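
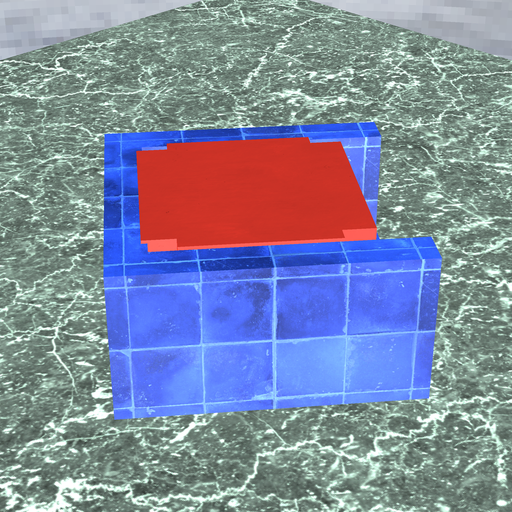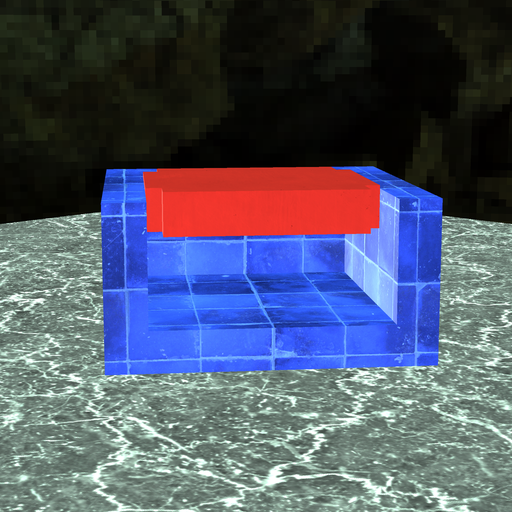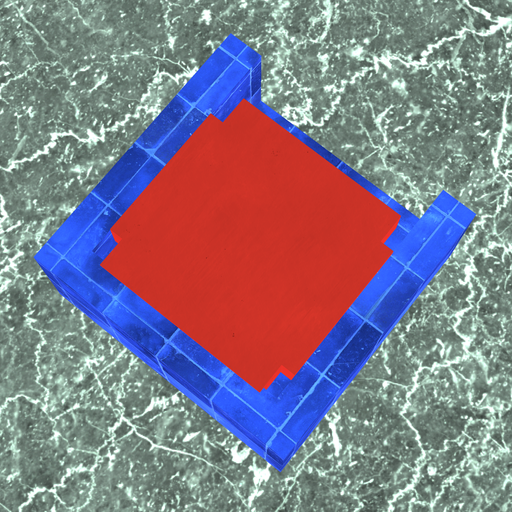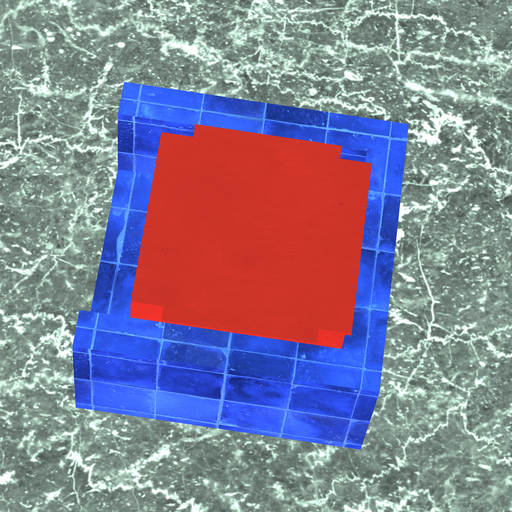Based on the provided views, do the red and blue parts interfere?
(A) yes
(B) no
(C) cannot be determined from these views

(A) yes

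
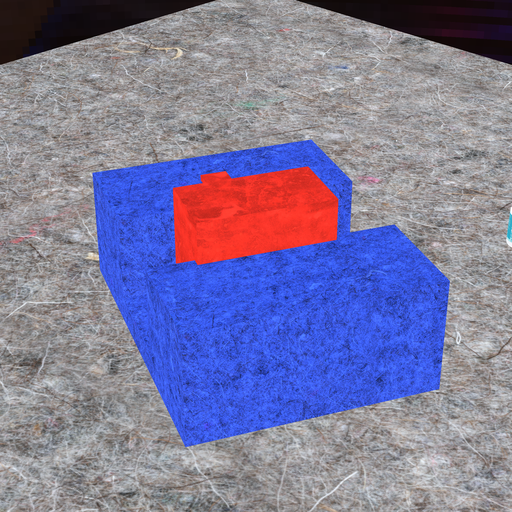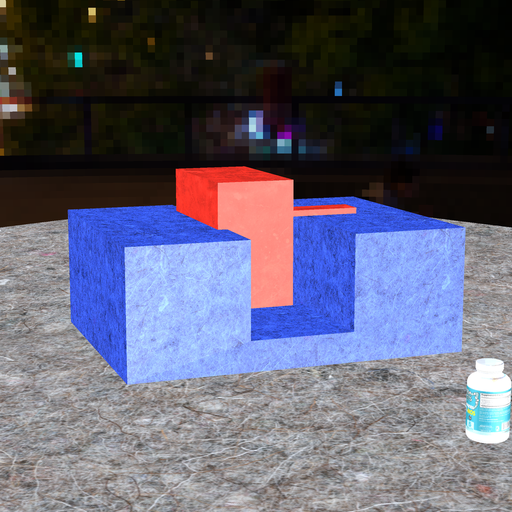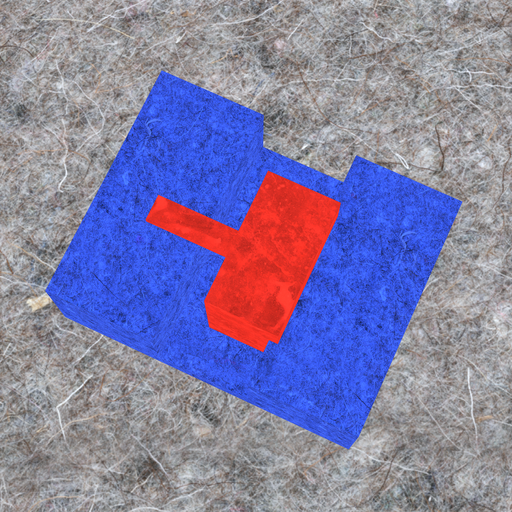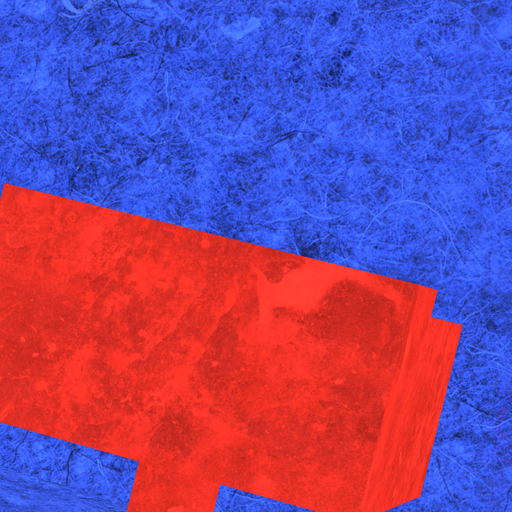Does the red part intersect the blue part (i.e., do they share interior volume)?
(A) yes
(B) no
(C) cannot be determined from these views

(A) yes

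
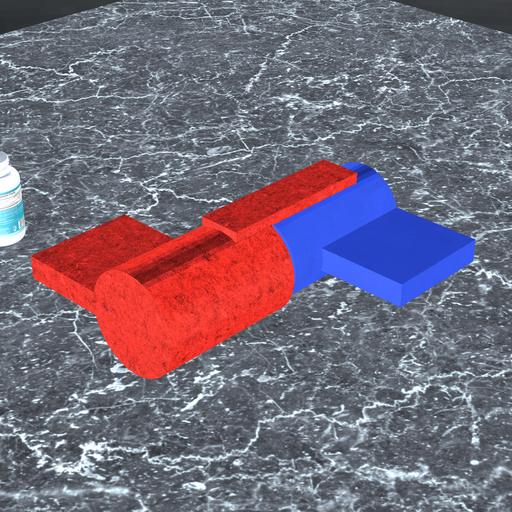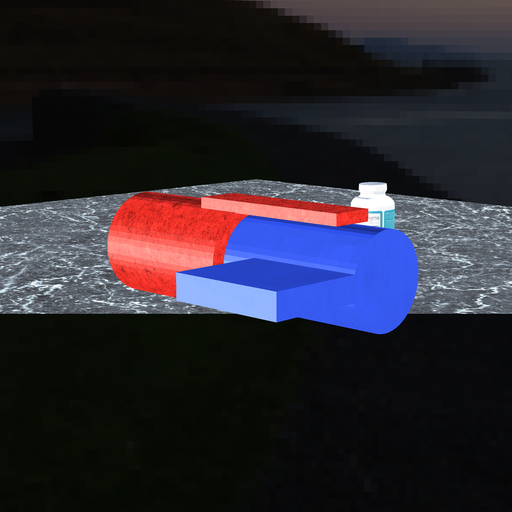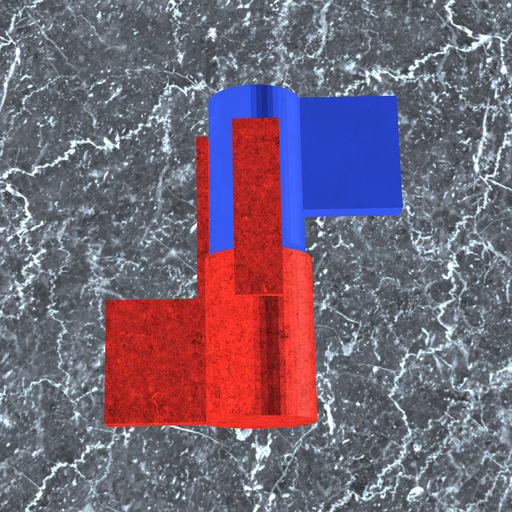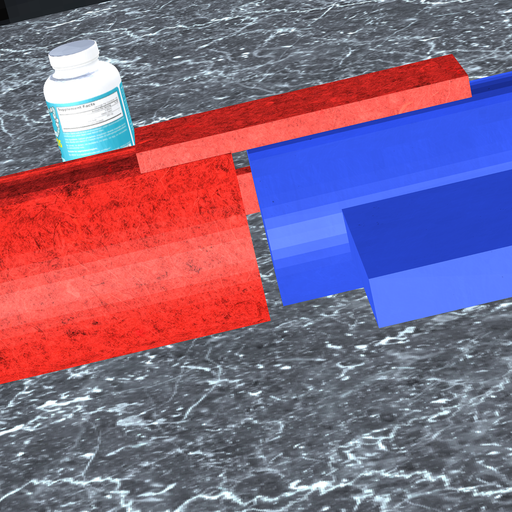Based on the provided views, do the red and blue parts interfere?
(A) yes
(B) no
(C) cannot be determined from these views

(B) no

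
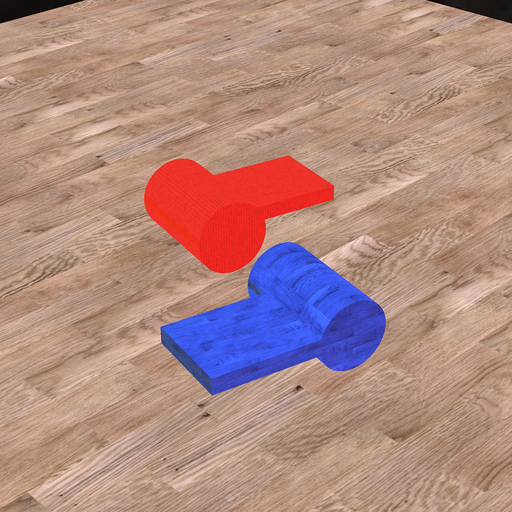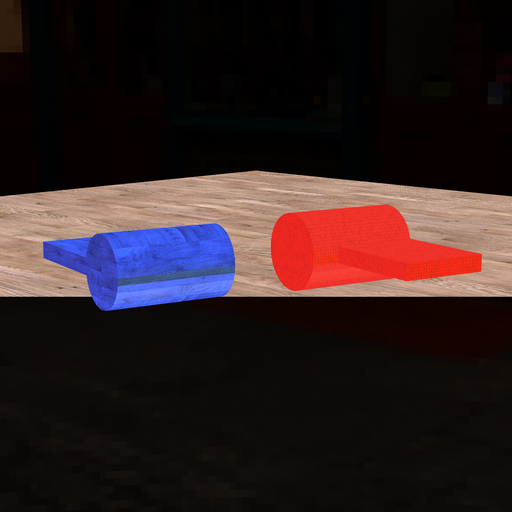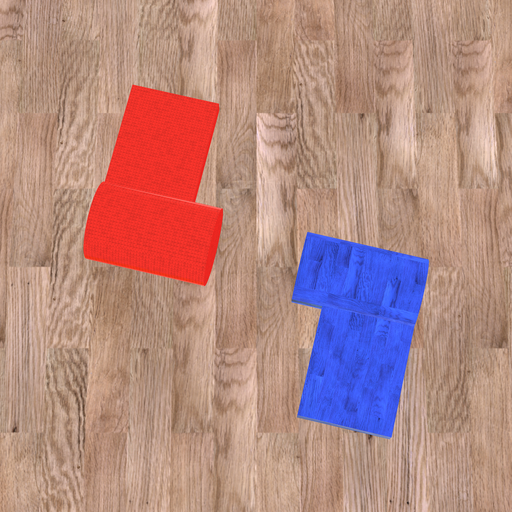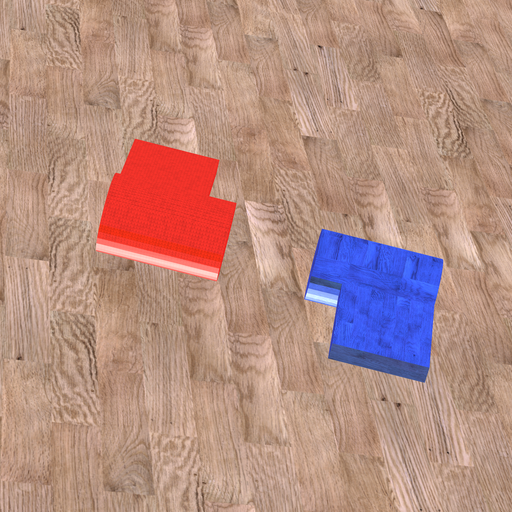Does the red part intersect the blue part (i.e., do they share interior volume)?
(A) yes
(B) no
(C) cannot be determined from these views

(B) no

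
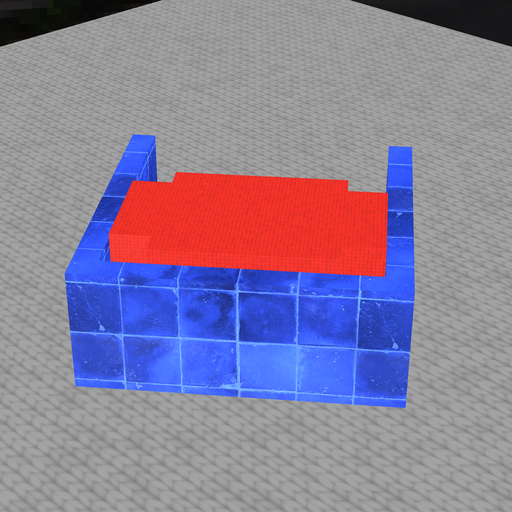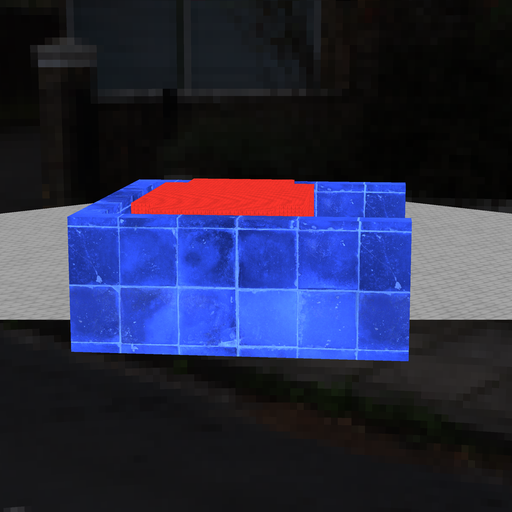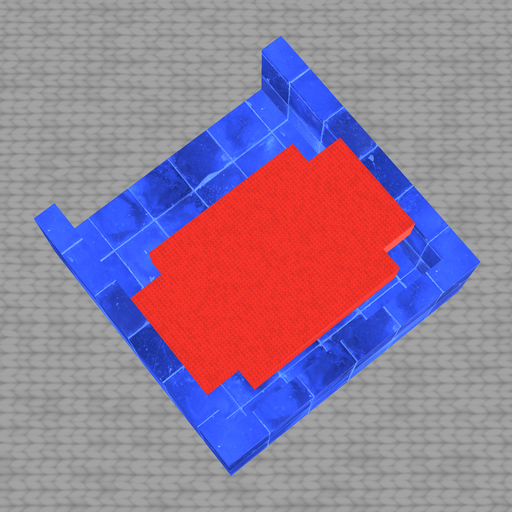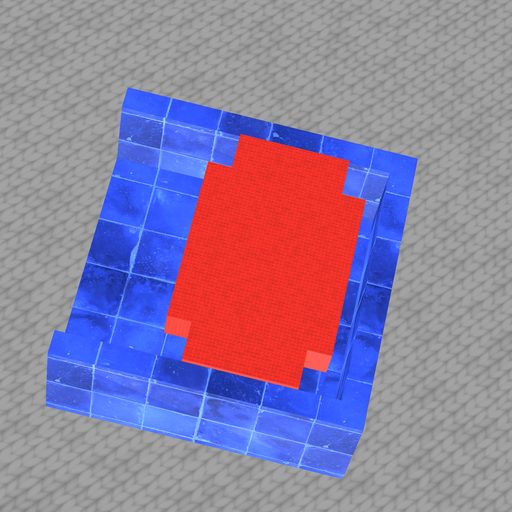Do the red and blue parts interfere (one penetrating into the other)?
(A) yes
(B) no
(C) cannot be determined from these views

(B) no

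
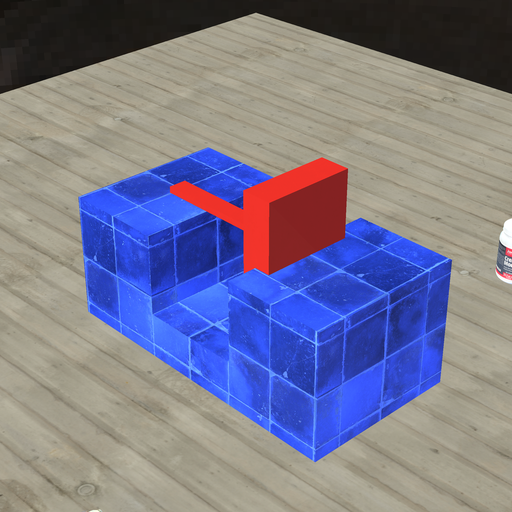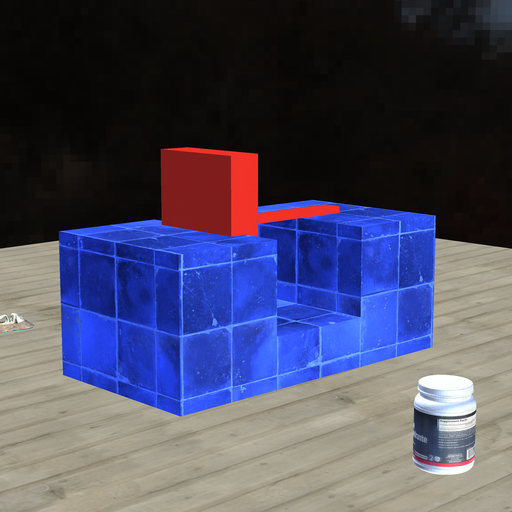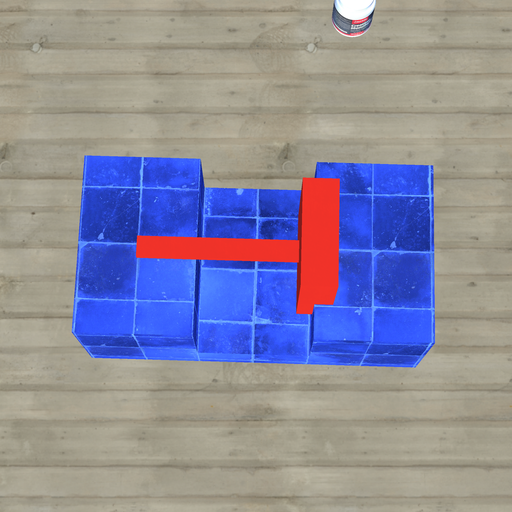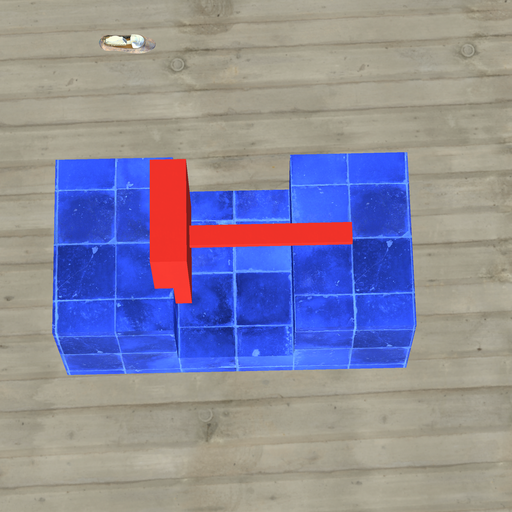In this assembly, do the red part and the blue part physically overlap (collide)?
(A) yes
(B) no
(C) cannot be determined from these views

(A) yes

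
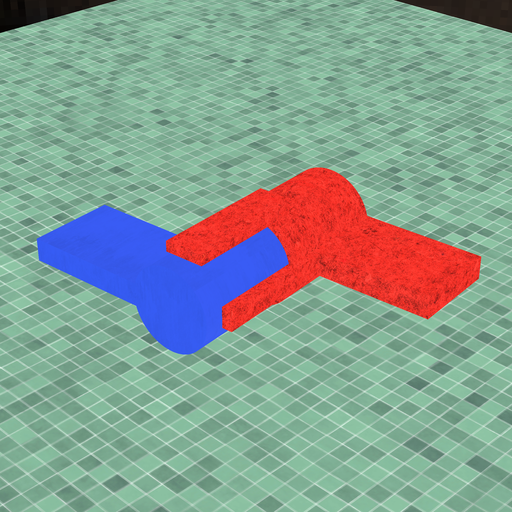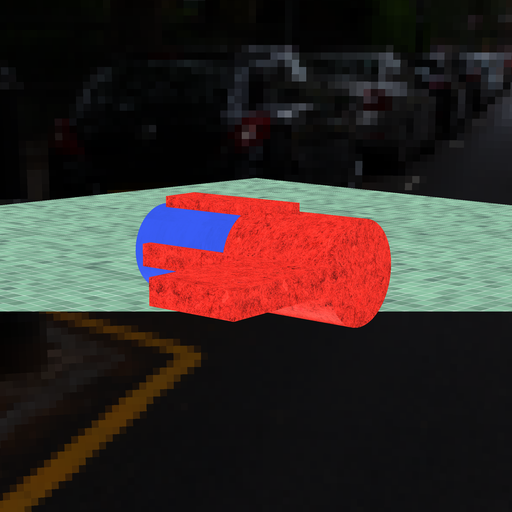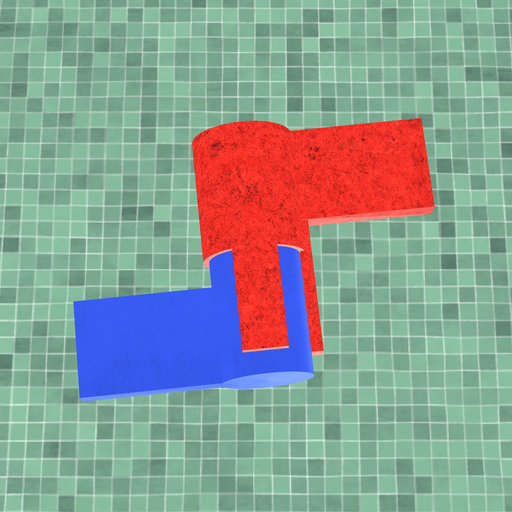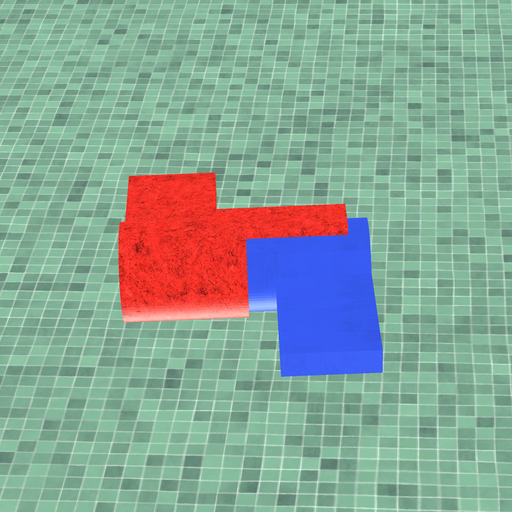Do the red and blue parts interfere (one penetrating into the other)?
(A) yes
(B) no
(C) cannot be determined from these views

(A) yes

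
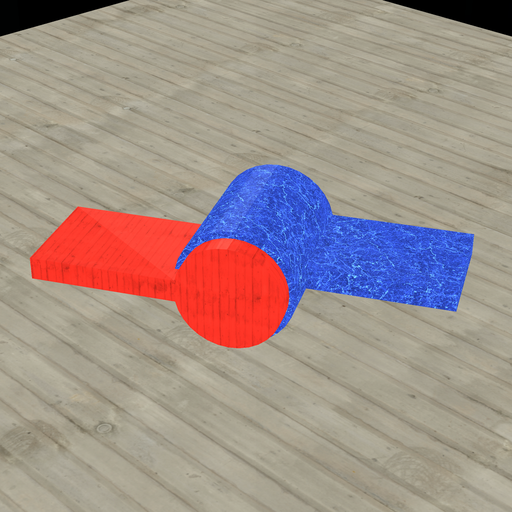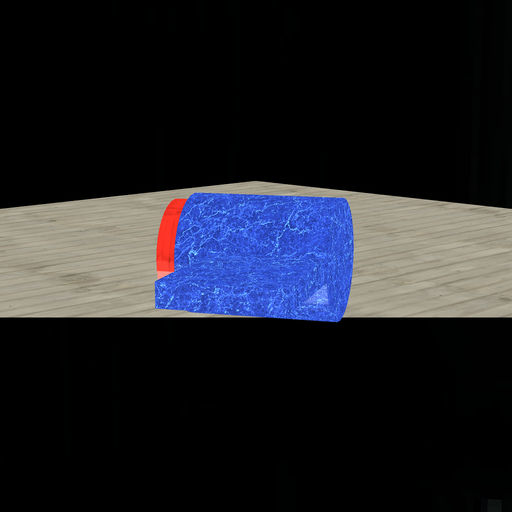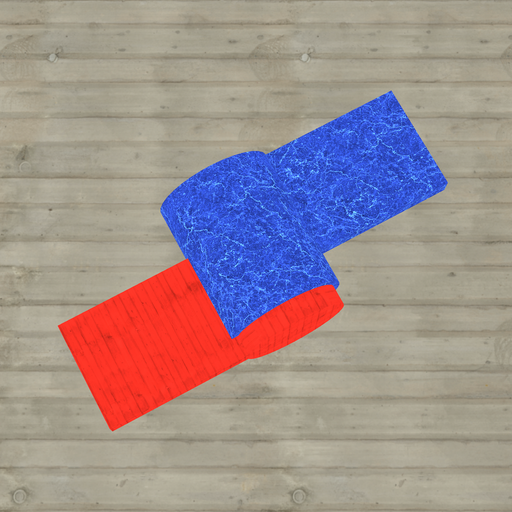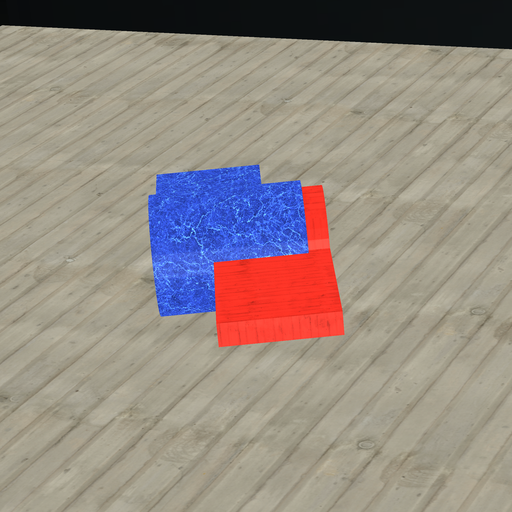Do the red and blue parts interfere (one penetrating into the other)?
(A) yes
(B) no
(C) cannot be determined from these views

(A) yes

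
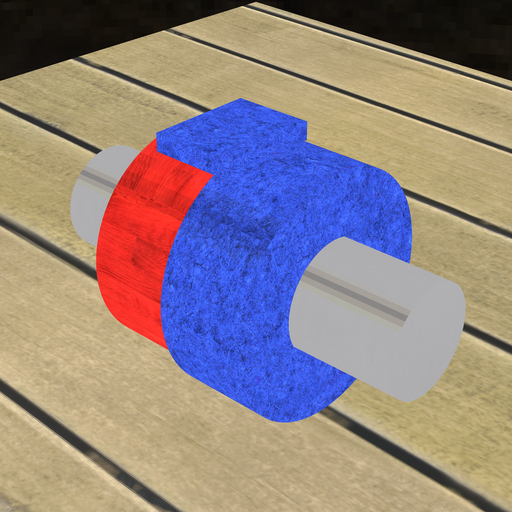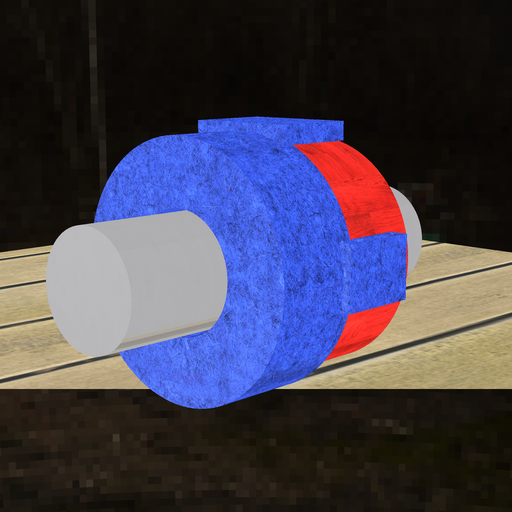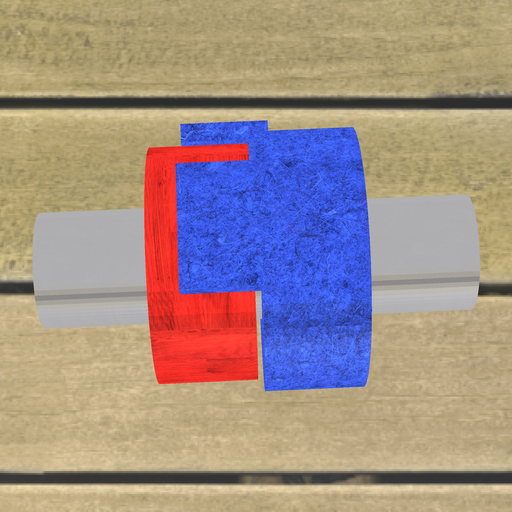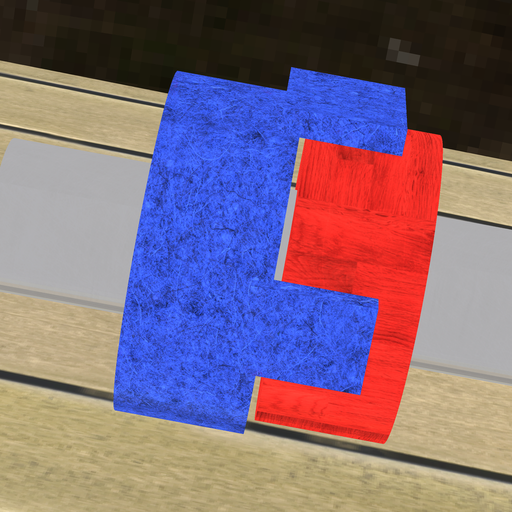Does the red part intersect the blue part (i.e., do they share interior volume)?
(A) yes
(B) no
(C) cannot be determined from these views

(B) no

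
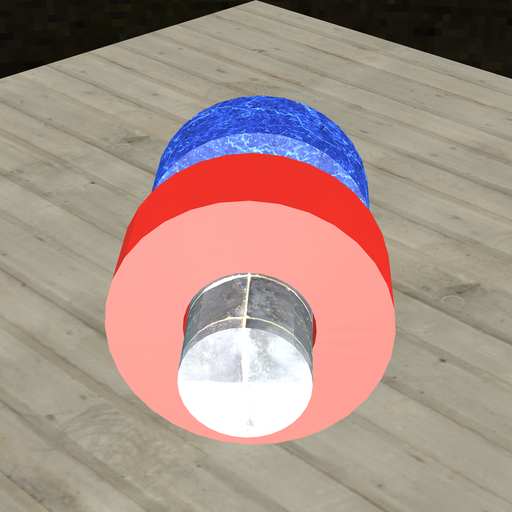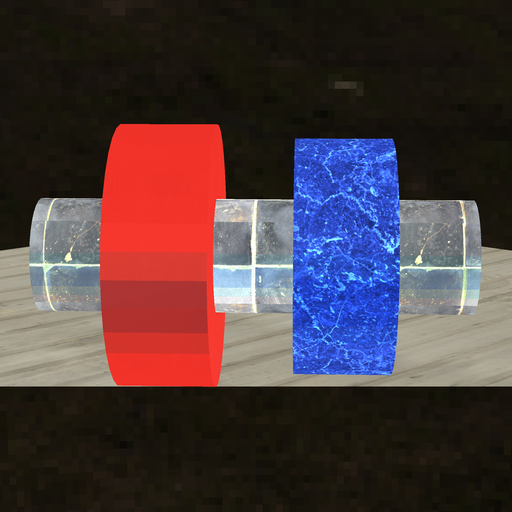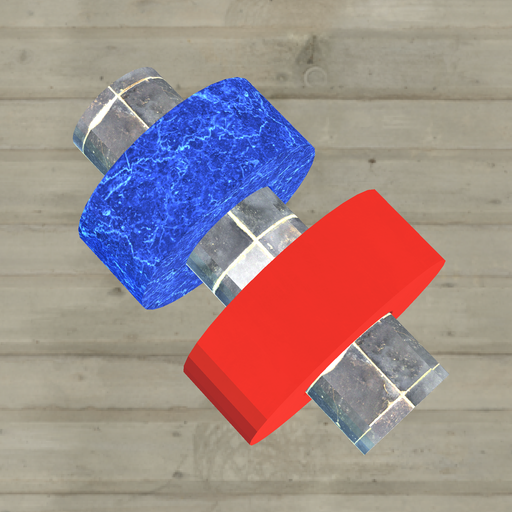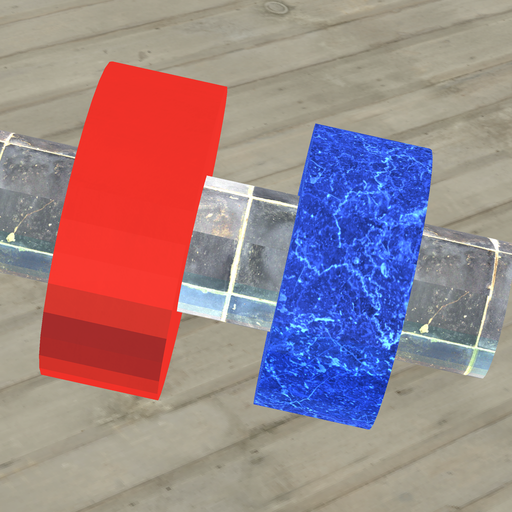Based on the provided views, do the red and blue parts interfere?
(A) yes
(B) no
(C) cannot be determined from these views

(B) no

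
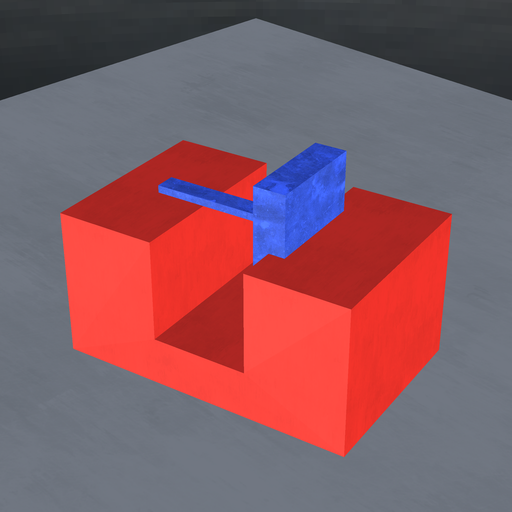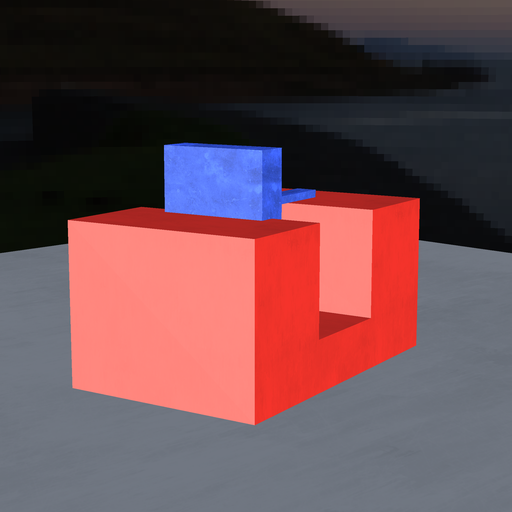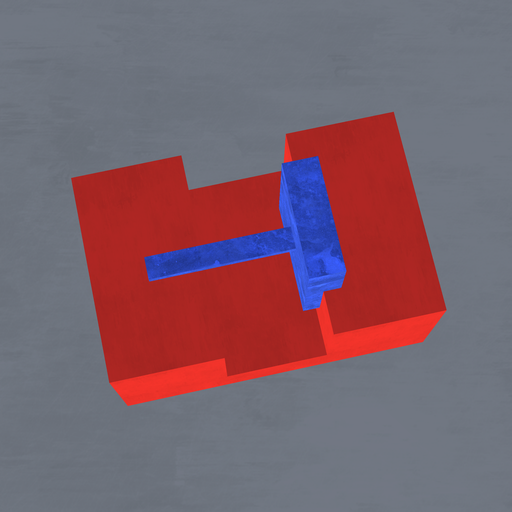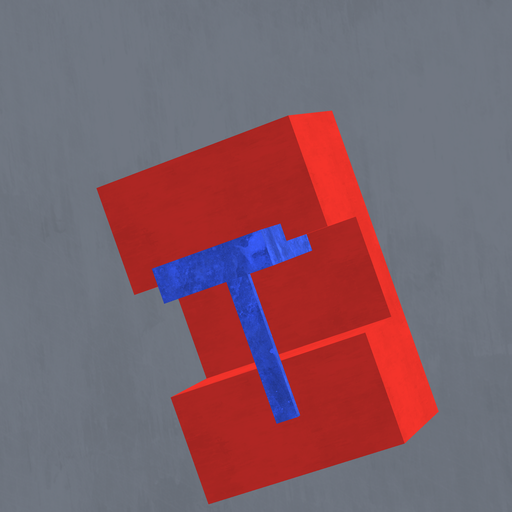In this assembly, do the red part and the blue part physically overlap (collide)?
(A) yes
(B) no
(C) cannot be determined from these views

(A) yes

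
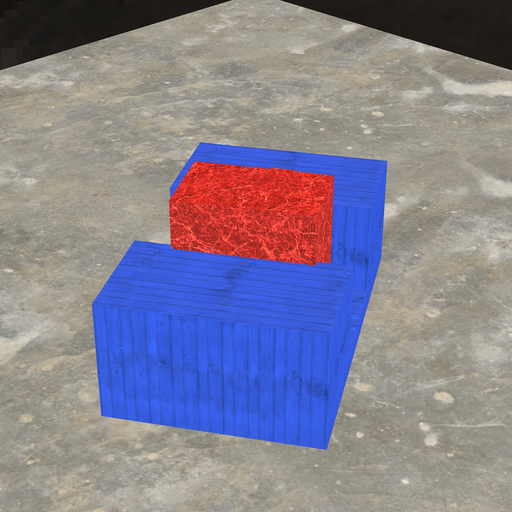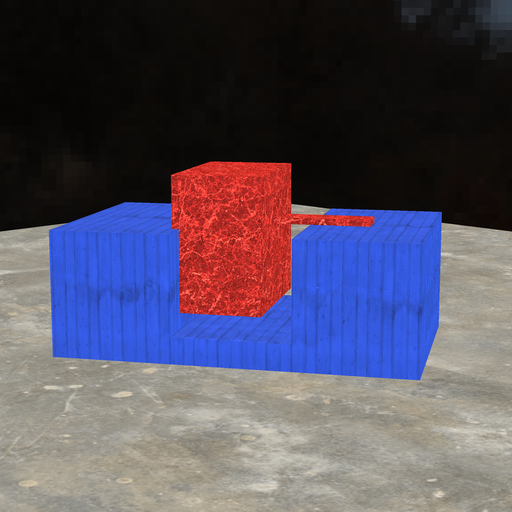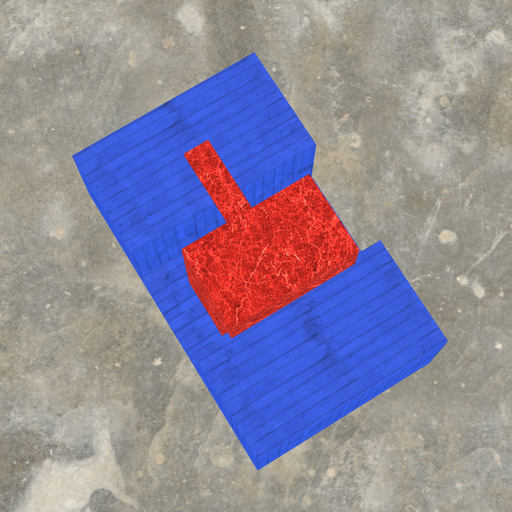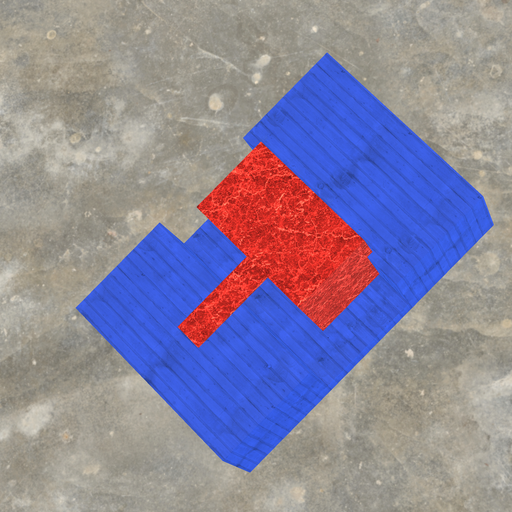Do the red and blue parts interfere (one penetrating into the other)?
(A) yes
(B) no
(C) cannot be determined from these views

(A) yes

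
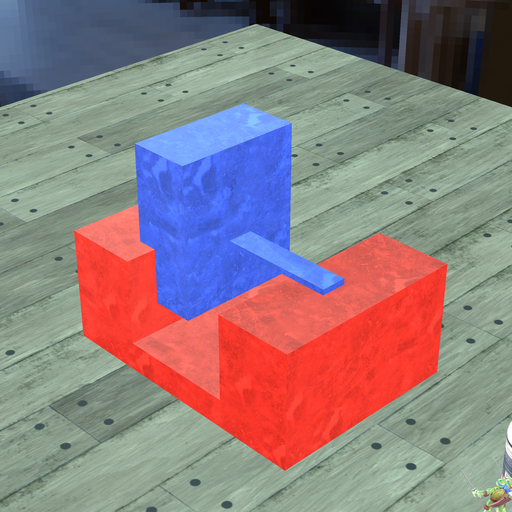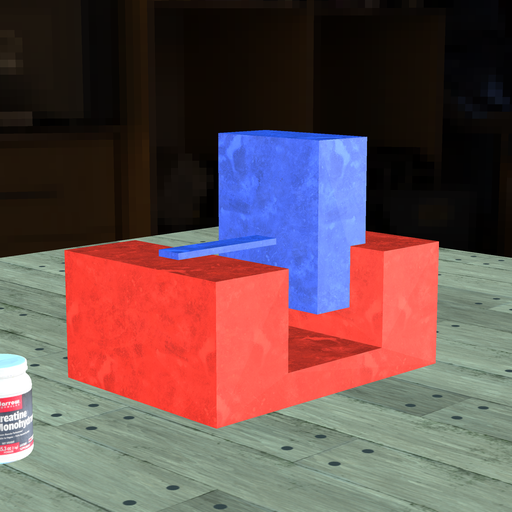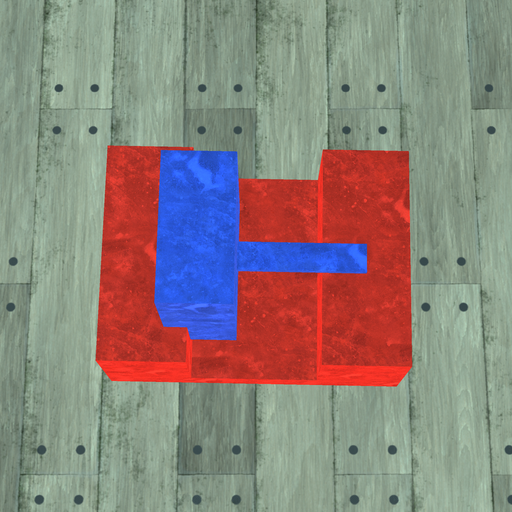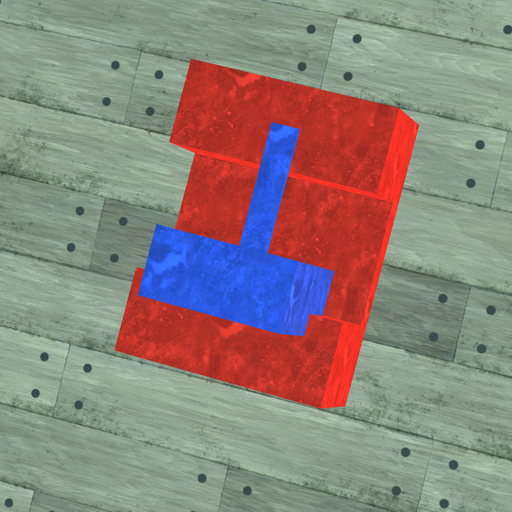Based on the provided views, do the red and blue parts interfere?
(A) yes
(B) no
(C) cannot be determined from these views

(A) yes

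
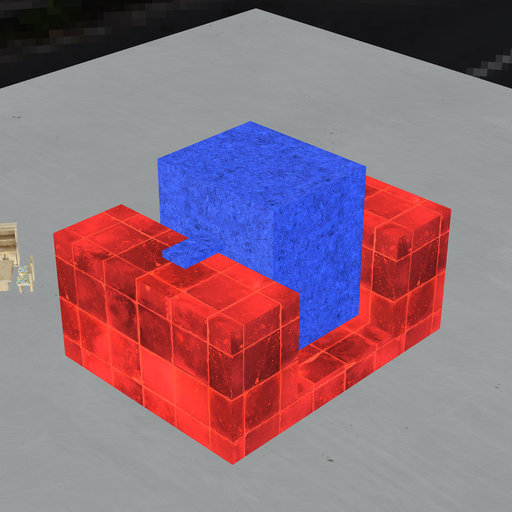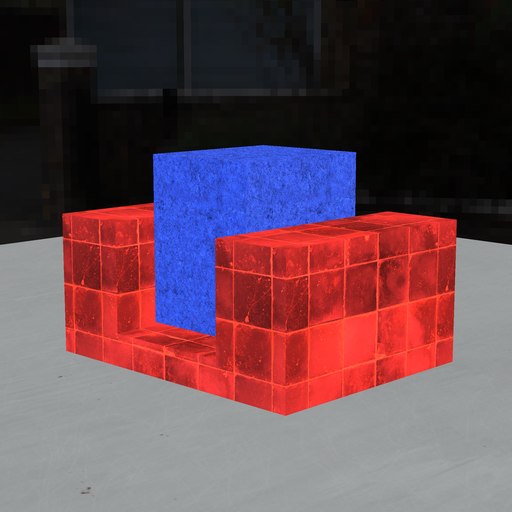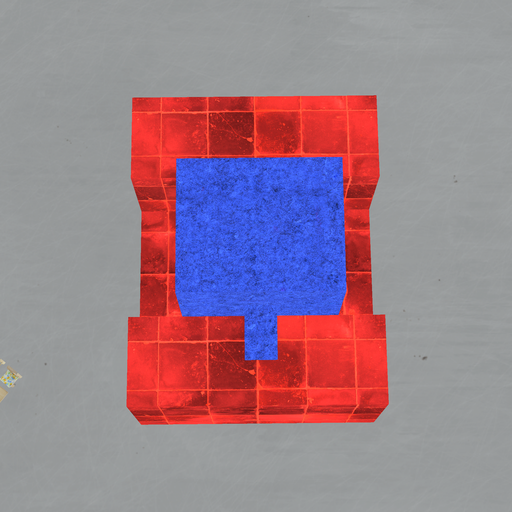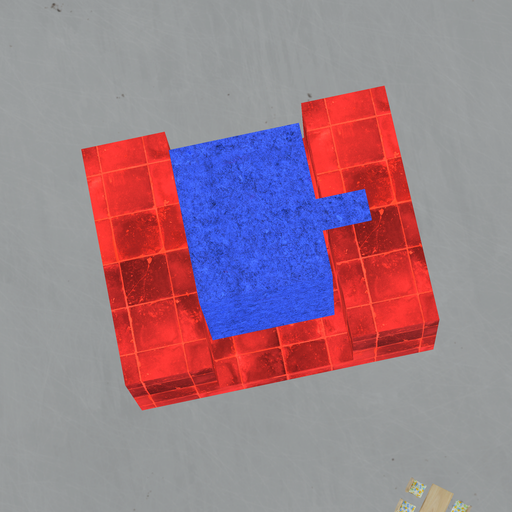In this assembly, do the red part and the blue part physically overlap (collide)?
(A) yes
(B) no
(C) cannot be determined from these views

(B) no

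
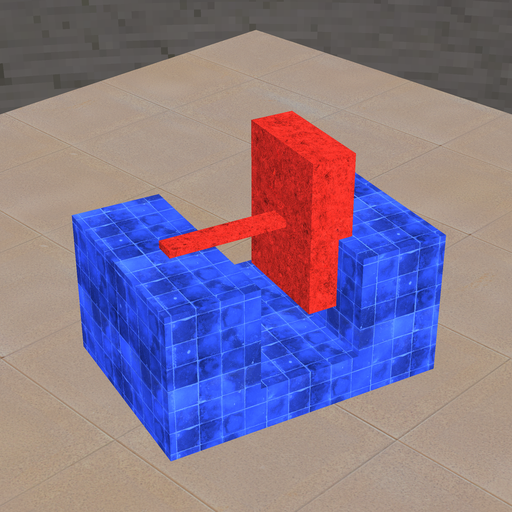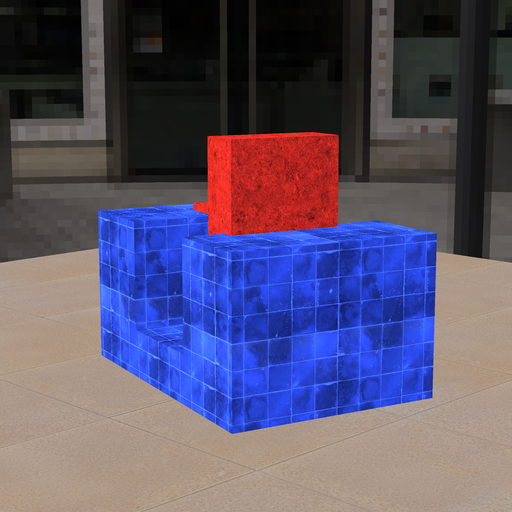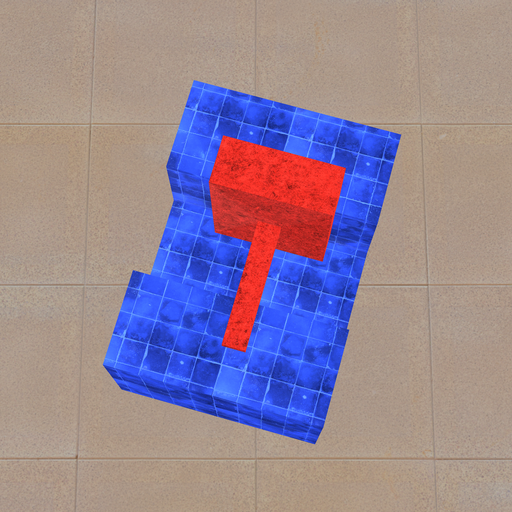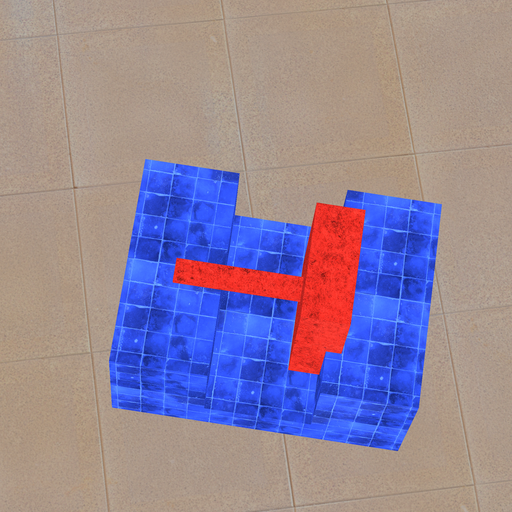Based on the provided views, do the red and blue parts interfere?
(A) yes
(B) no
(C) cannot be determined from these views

(A) yes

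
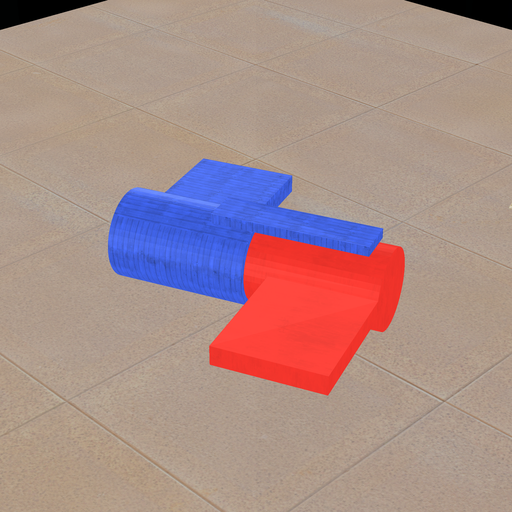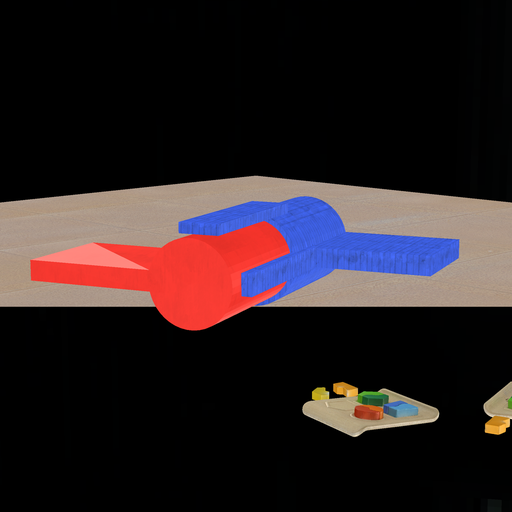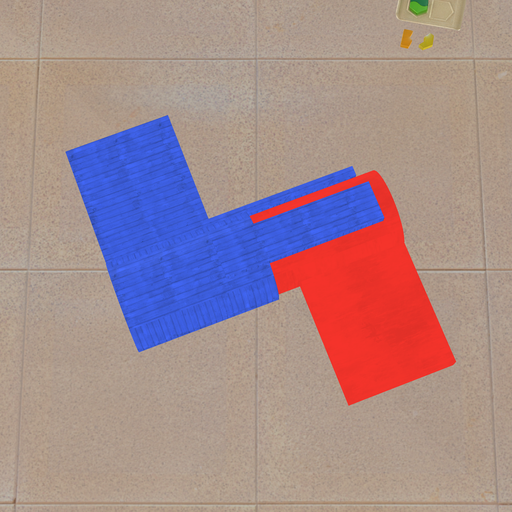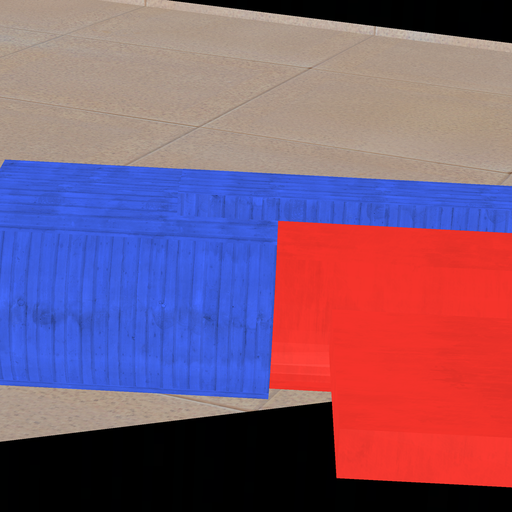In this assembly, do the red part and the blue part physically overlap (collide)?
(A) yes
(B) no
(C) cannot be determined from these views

(A) yes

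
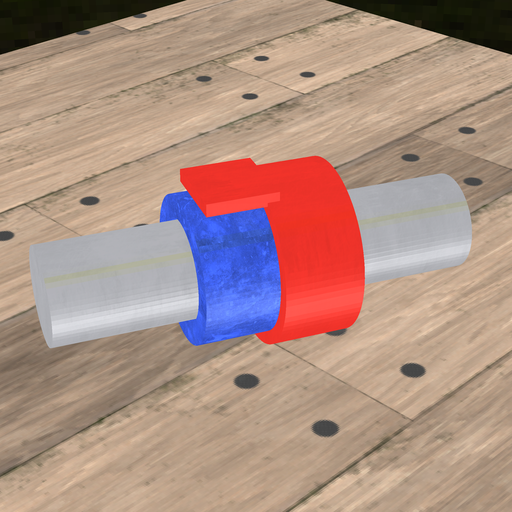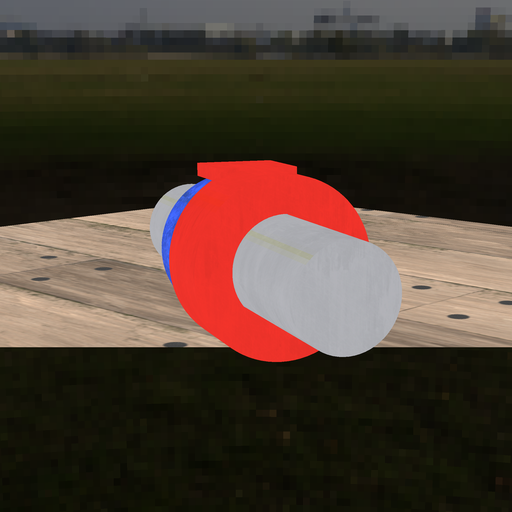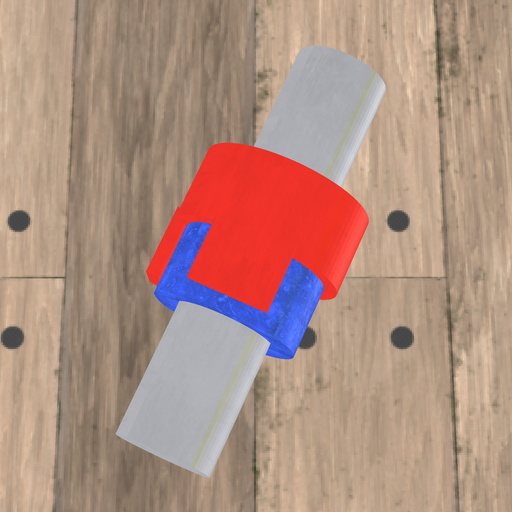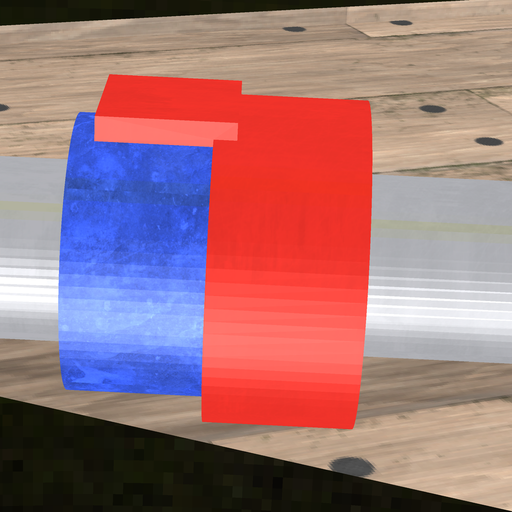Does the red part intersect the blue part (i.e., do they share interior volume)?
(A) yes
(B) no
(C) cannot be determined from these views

(A) yes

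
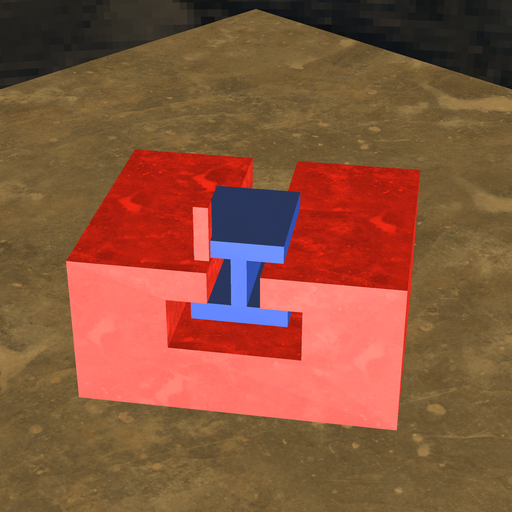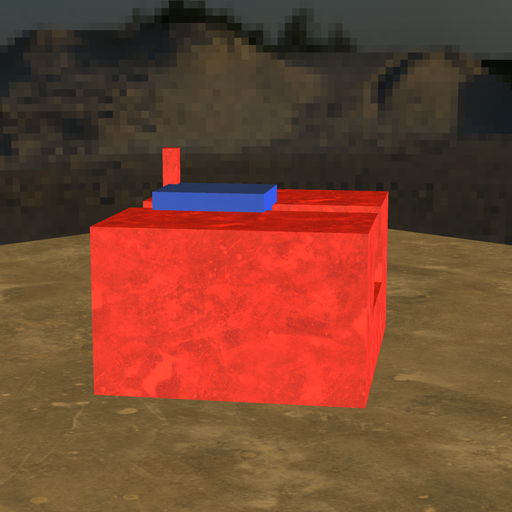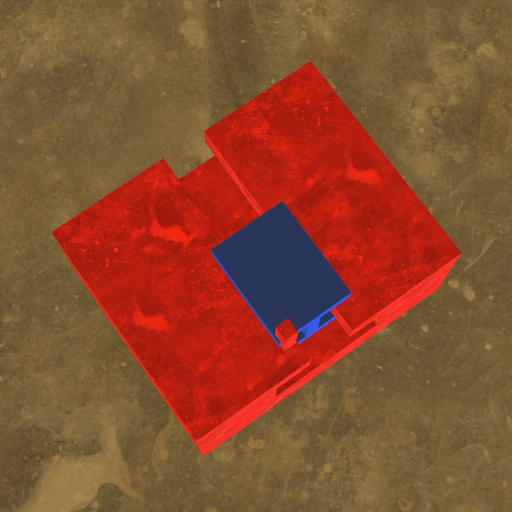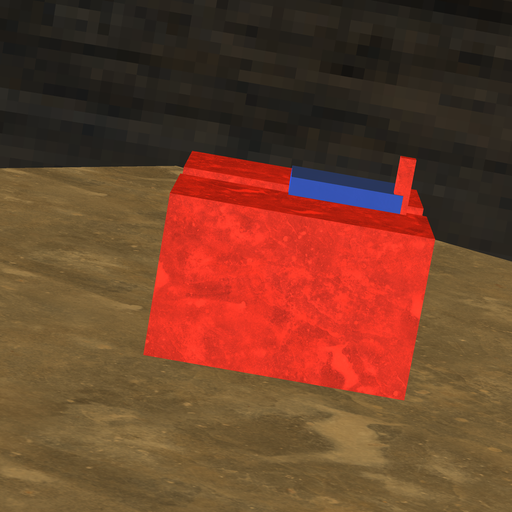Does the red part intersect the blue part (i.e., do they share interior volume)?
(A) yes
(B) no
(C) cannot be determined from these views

(A) yes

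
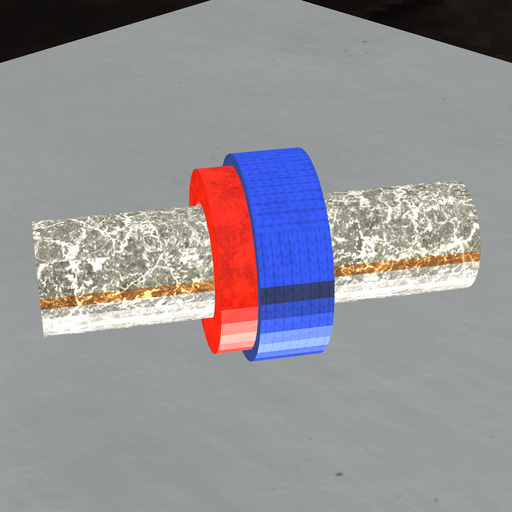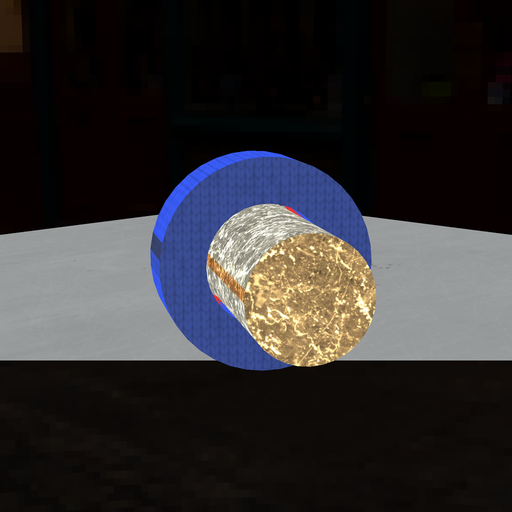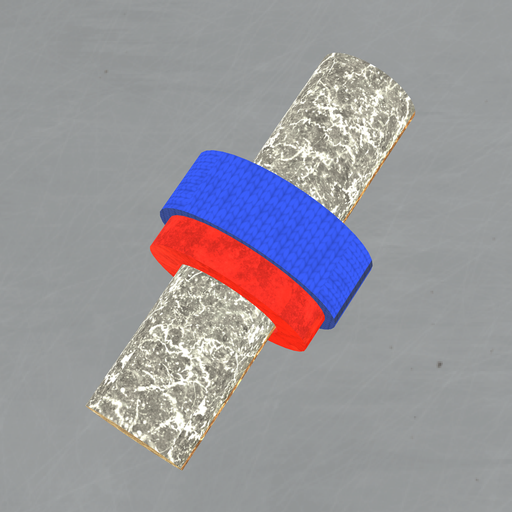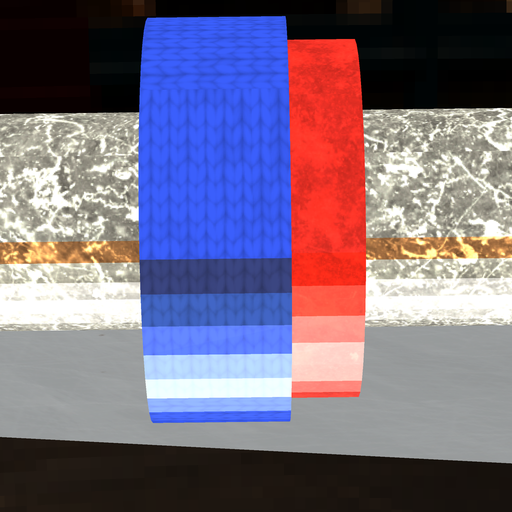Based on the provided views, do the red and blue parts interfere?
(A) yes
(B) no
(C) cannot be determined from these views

(A) yes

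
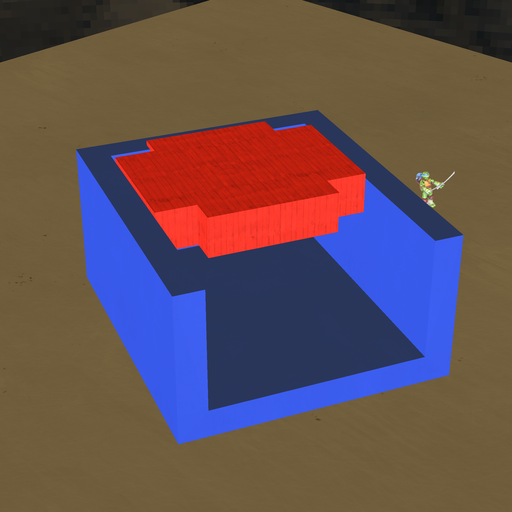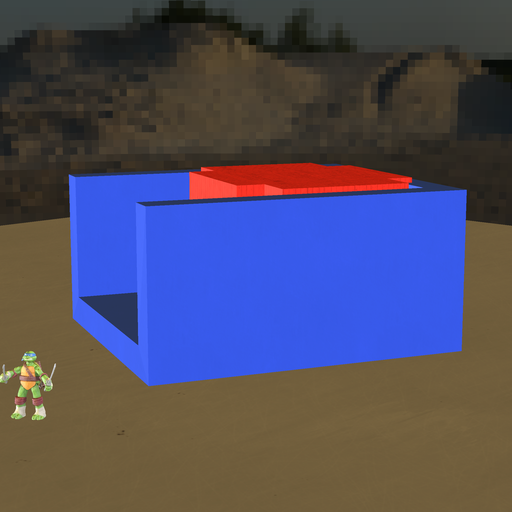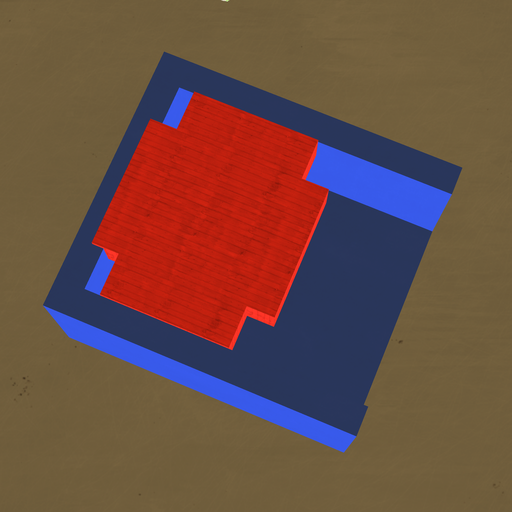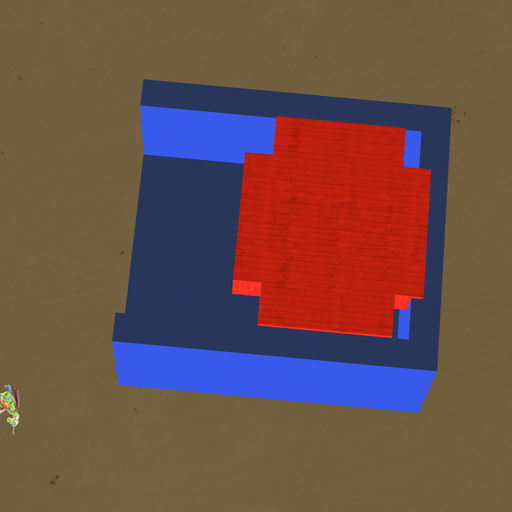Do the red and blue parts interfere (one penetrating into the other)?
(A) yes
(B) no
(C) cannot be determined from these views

(A) yes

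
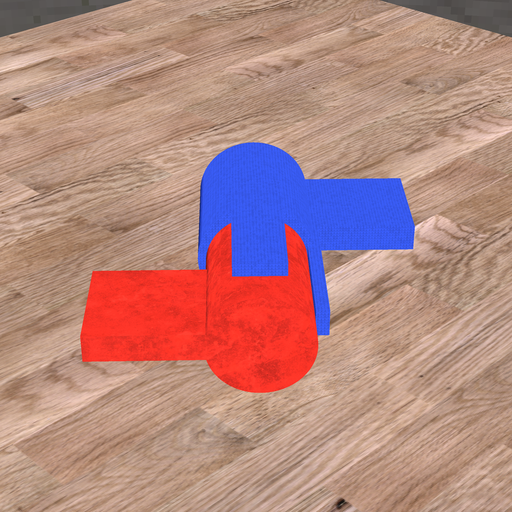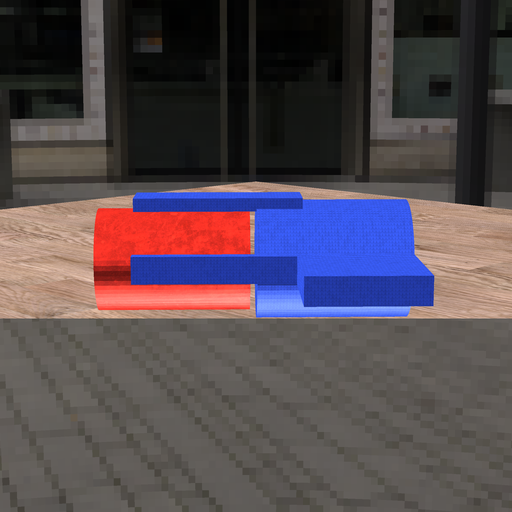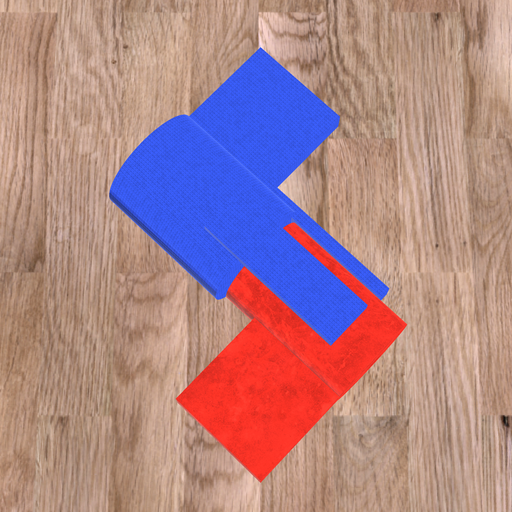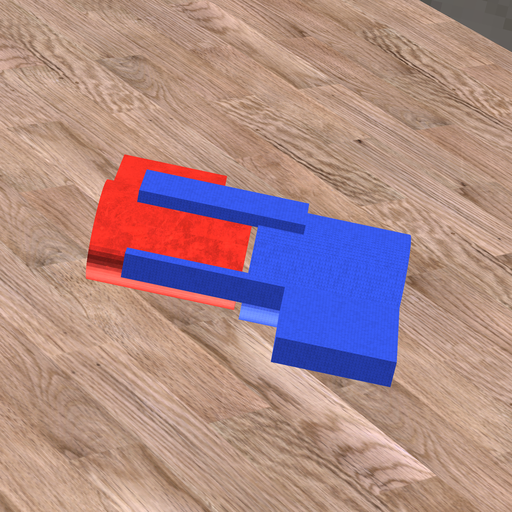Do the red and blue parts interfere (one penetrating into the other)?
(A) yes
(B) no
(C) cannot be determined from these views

(B) no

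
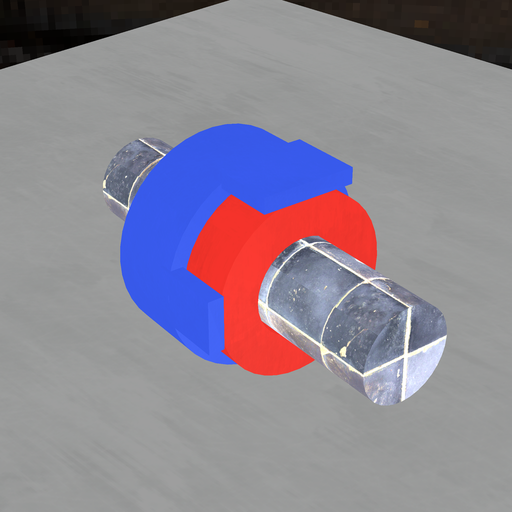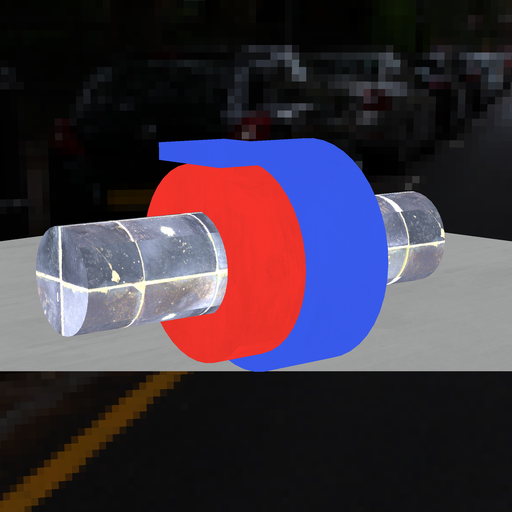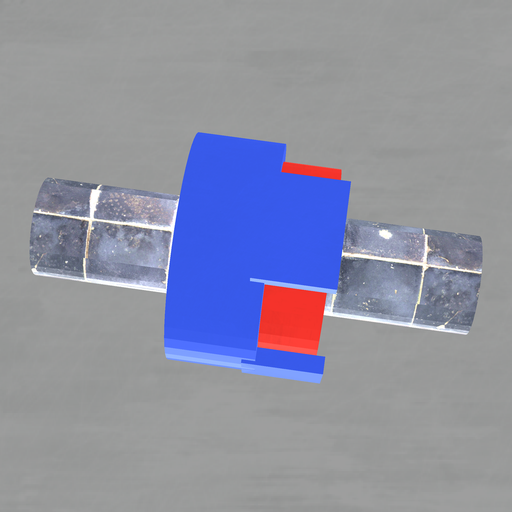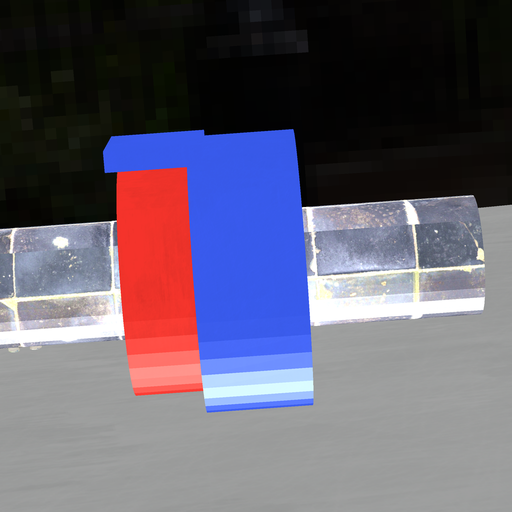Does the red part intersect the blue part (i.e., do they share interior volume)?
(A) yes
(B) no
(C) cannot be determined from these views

(A) yes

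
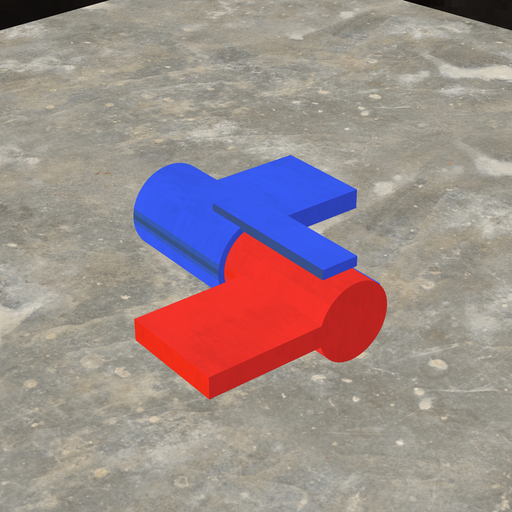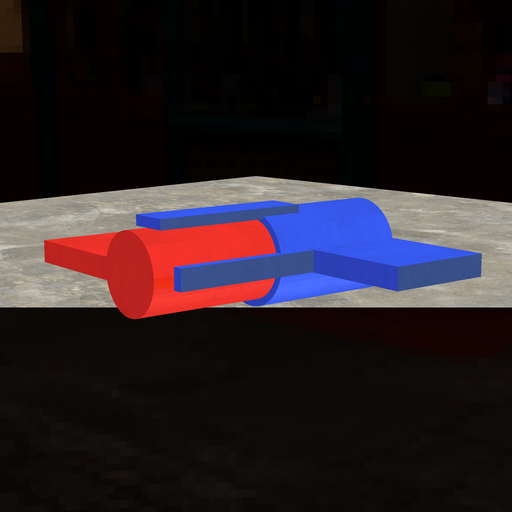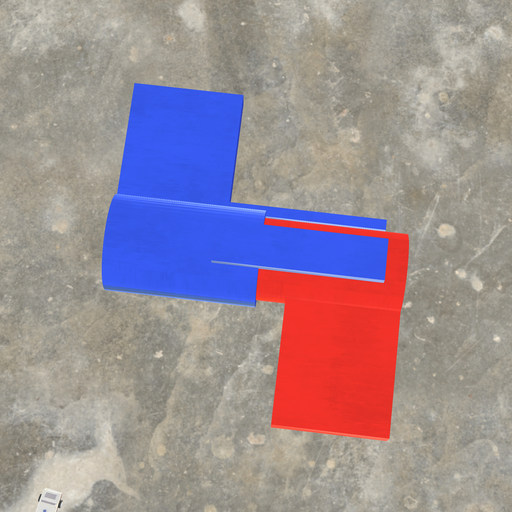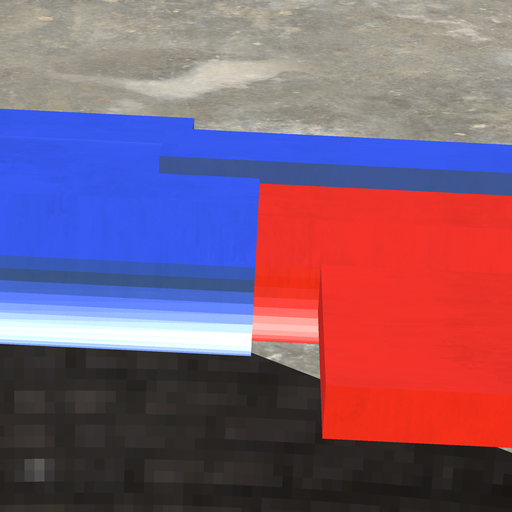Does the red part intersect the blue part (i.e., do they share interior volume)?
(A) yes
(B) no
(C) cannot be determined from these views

(A) yes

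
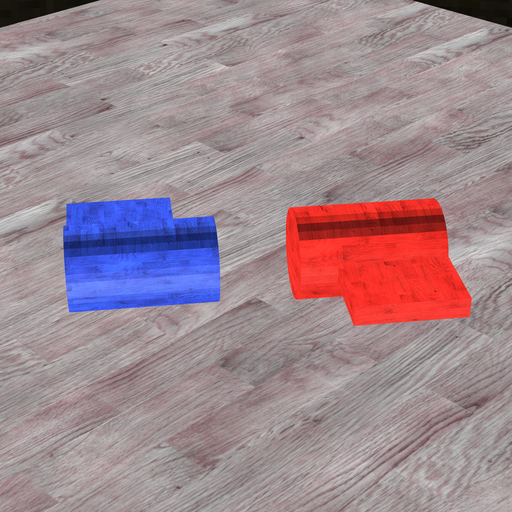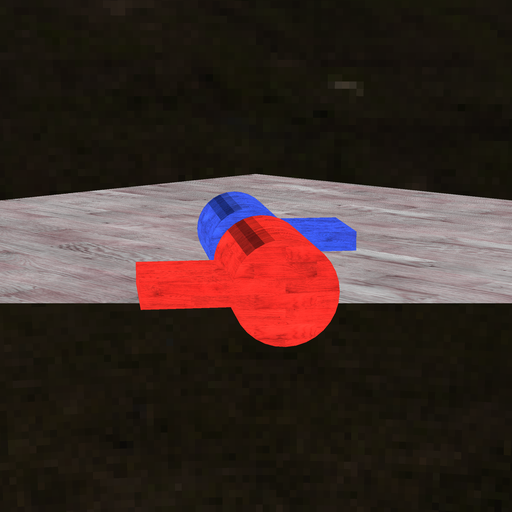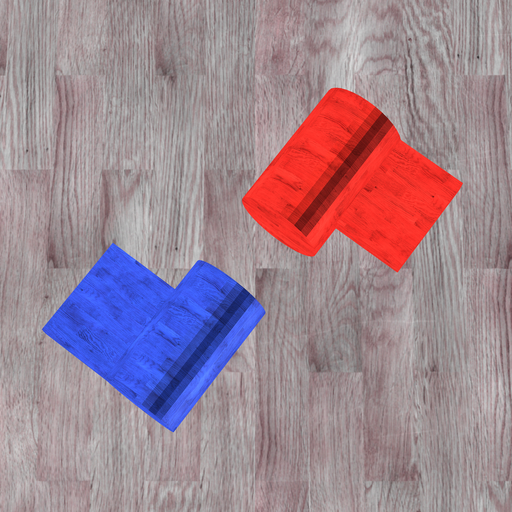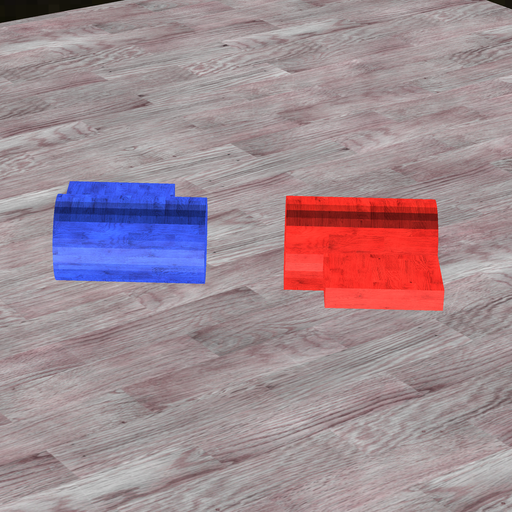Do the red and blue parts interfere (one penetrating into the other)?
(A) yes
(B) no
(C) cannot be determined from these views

(B) no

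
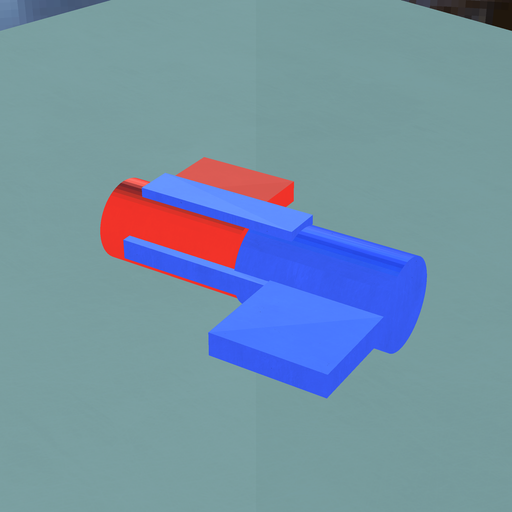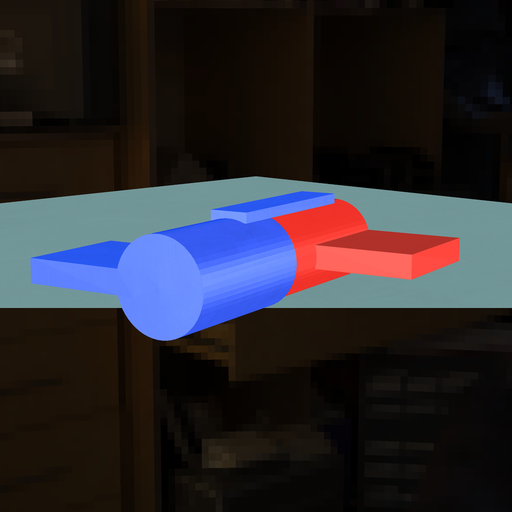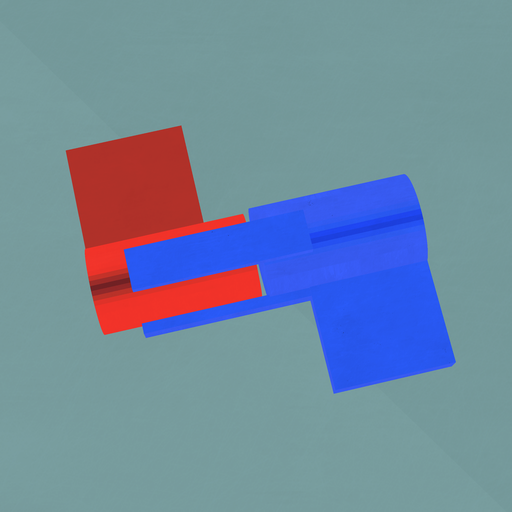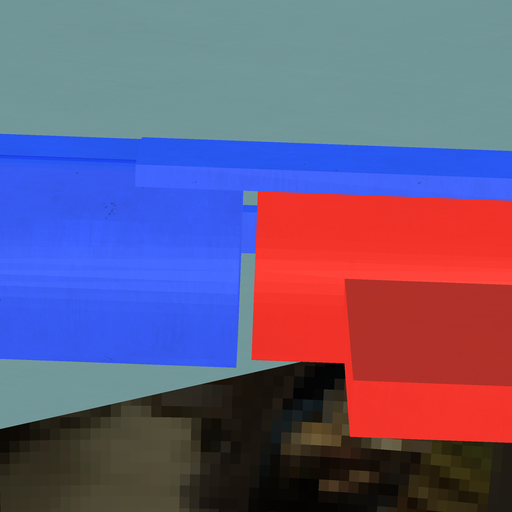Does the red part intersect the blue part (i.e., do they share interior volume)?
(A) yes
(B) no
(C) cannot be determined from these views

(B) no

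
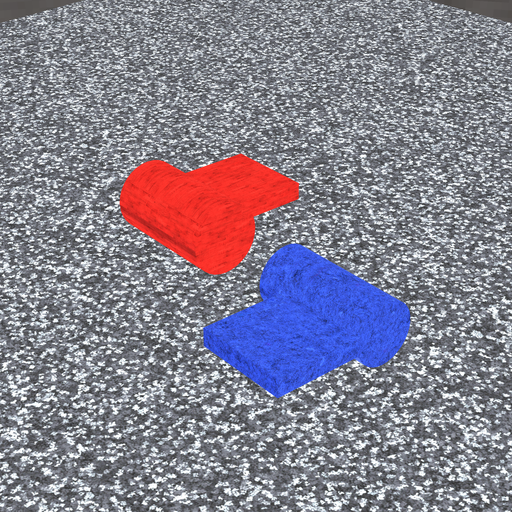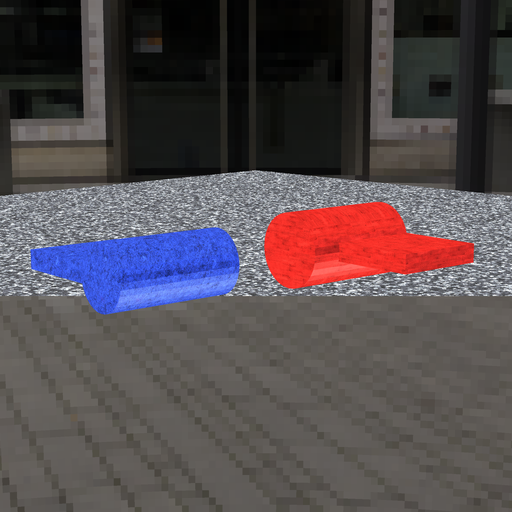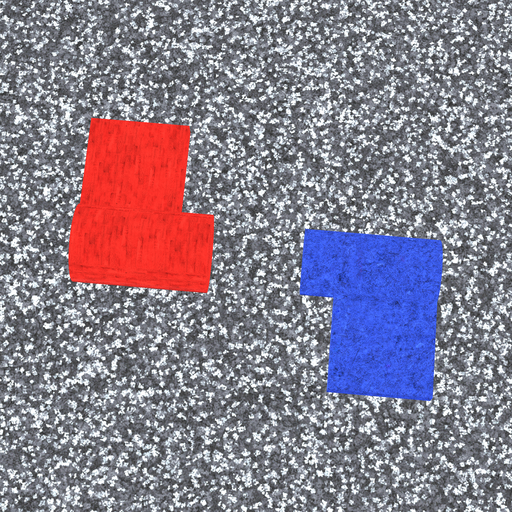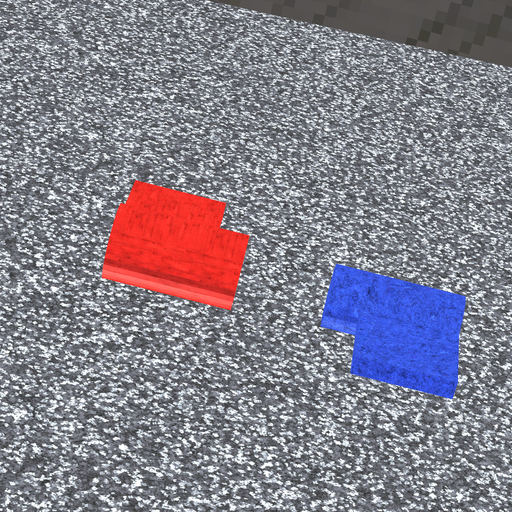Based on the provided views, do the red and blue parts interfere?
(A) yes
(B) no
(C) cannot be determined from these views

(B) no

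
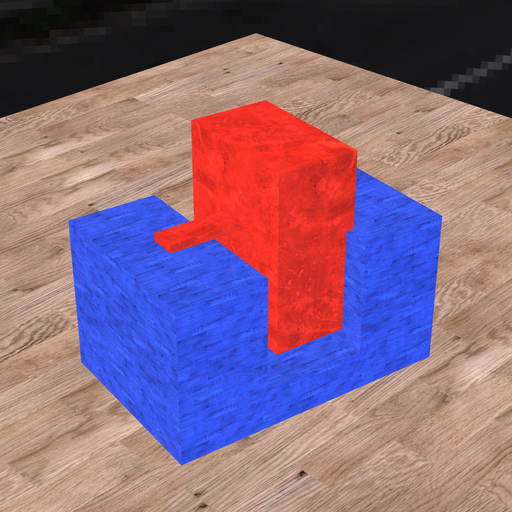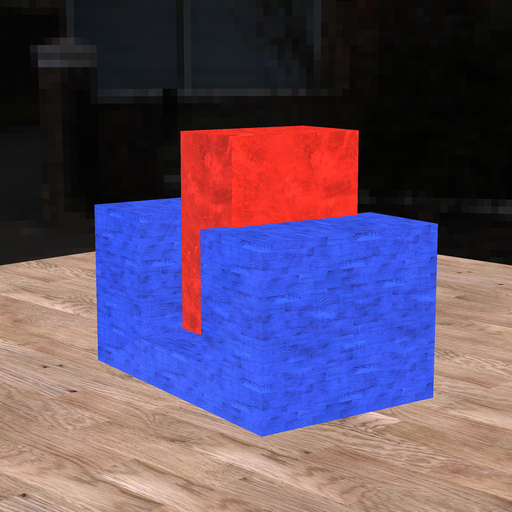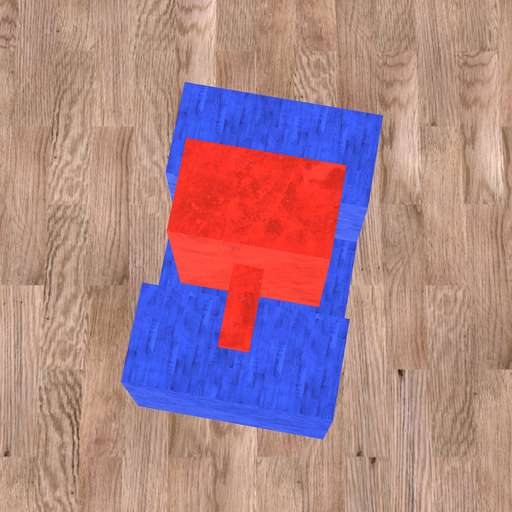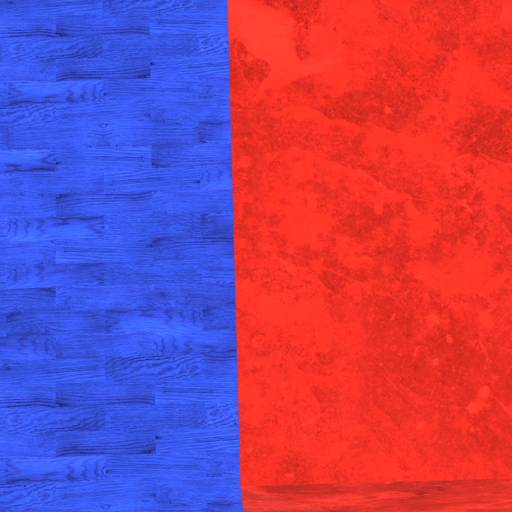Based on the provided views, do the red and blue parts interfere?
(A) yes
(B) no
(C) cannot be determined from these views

(A) yes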